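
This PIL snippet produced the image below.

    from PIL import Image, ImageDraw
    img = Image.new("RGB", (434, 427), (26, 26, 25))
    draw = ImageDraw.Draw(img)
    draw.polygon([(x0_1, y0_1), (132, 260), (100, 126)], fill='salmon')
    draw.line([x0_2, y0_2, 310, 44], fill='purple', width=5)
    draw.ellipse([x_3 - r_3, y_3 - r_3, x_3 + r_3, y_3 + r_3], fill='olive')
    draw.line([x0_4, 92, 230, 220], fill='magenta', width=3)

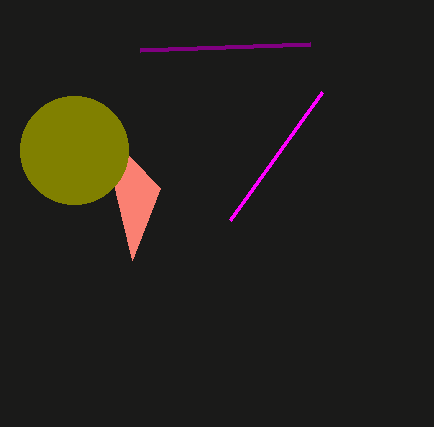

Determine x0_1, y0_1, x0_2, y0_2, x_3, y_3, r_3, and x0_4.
x0_1 = 160; y0_1 = 188; x0_2 = 140; y0_2 = 50; x_3 = 74; y_3 = 150; r_3 = 54; x0_4 = 322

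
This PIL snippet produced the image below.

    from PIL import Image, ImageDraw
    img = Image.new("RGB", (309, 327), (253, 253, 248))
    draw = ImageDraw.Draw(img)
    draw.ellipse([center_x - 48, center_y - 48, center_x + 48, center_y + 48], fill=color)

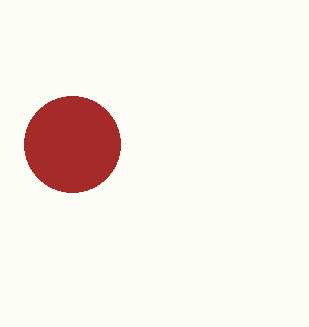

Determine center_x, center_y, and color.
center_x = 72
center_y = 144
color = 'brown'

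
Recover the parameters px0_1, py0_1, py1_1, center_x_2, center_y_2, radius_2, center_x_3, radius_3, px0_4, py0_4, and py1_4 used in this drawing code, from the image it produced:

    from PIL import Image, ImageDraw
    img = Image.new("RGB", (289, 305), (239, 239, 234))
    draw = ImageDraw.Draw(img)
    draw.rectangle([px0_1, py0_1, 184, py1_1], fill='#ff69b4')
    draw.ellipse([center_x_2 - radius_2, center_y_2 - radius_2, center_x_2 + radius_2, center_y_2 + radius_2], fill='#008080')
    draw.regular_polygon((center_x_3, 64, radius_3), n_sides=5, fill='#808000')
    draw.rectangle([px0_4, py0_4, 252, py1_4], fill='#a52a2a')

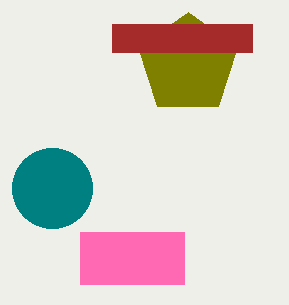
px0_1 = 80; py0_1 = 232; py1_1 = 284; center_x_2 = 52; center_y_2 = 188; radius_2 = 40; center_x_3 = 188; radius_3 = 52; px0_4 = 112; py0_4 = 24; py1_4 = 52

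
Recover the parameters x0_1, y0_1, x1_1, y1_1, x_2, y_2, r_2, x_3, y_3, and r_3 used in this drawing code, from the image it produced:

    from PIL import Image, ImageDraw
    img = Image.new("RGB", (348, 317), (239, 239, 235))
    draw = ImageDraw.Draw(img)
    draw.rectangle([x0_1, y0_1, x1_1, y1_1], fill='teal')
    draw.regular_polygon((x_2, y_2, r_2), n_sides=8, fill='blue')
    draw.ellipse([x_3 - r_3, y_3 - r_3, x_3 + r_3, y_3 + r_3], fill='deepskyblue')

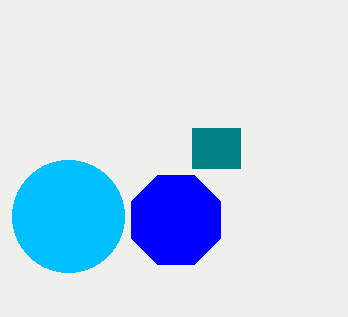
x0_1 = 192
y0_1 = 128
x1_1 = 240
y1_1 = 168
x_2 = 176
y_2 = 220
r_2 = 48
x_3 = 68
y_3 = 216
r_3 = 56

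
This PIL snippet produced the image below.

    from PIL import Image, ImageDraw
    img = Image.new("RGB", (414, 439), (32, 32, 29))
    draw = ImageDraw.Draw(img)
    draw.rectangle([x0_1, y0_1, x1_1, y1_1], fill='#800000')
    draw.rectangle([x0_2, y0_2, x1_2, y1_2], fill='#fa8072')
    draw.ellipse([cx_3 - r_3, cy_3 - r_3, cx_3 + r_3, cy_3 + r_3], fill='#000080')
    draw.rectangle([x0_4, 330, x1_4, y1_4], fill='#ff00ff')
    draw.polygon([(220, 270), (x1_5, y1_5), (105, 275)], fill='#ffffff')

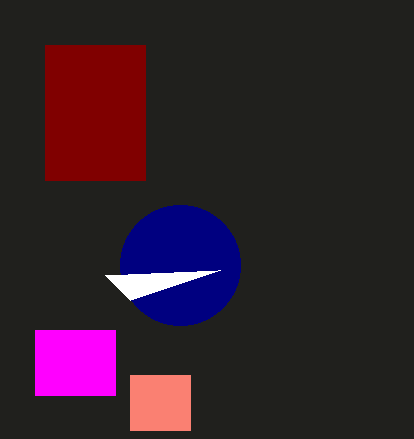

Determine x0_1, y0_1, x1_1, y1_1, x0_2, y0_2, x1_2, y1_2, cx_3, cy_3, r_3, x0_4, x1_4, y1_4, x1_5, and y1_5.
x0_1 = 45; y0_1 = 45; x1_1 = 145; y1_1 = 180; x0_2 = 130; y0_2 = 375; x1_2 = 190; y1_2 = 430; cx_3 = 180; cy_3 = 265; r_3 = 60; x0_4 = 35; x1_4 = 115; y1_4 = 395; x1_5 = 130; y1_5 = 300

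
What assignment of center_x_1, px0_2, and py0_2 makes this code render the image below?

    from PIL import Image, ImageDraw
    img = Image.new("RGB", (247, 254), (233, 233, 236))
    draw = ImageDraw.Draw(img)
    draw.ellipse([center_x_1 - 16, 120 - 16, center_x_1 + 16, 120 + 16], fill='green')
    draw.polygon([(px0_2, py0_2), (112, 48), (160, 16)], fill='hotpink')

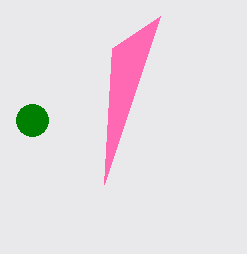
center_x_1 = 32
px0_2 = 104
py0_2 = 184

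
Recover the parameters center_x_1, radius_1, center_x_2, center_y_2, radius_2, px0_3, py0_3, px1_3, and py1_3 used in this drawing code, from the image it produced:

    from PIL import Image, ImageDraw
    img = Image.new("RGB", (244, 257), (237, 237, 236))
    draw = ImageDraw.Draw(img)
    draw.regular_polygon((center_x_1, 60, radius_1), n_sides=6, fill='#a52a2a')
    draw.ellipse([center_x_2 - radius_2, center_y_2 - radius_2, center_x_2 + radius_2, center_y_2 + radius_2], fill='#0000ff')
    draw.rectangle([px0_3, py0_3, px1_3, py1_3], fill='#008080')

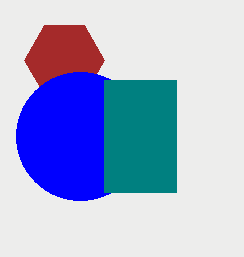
center_x_1 = 64
radius_1 = 40
center_x_2 = 80
center_y_2 = 136
radius_2 = 64
px0_3 = 104
py0_3 = 80
px1_3 = 176
py1_3 = 192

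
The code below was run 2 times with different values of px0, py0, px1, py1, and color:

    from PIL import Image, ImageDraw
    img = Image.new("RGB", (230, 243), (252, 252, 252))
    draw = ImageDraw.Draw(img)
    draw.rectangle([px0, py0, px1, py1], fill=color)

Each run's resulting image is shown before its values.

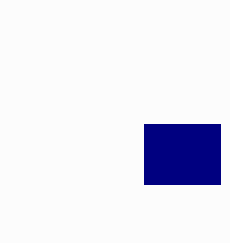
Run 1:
px0 = 144
py0 = 124
px1 = 220
py1 = 184
color = 'navy'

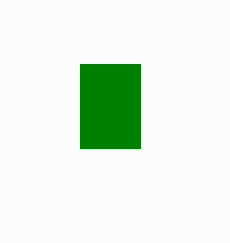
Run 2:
px0 = 80, py0 = 64, px1 = 140, py1 = 148, color = 'green'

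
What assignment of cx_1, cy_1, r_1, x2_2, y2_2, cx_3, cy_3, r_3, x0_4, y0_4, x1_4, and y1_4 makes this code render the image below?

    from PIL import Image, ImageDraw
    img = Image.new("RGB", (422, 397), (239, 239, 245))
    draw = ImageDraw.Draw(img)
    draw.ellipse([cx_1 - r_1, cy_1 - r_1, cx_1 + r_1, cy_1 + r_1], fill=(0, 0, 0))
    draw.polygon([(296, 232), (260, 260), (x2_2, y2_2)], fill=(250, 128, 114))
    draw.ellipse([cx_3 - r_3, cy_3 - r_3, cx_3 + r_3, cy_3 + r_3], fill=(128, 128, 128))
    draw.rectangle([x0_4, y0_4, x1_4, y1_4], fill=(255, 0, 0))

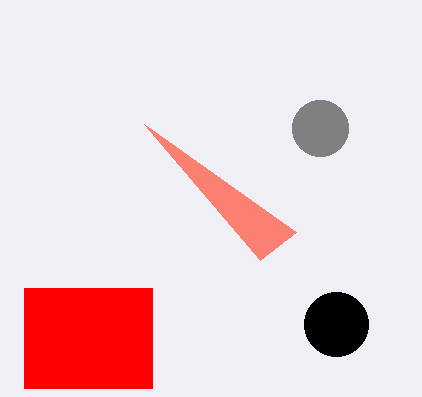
cx_1 = 336
cy_1 = 324
r_1 = 32
x2_2 = 144
y2_2 = 124
cx_3 = 320
cy_3 = 128
r_3 = 28
x0_4 = 24
y0_4 = 288
x1_4 = 152
y1_4 = 388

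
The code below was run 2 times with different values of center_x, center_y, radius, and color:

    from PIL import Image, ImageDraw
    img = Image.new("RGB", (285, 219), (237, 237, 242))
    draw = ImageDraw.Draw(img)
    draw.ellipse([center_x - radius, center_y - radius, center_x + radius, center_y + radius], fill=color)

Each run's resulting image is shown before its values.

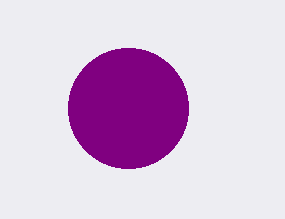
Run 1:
center_x = 128
center_y = 108
radius = 60
color = 'purple'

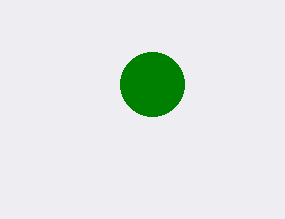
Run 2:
center_x = 152, center_y = 84, radius = 32, color = 'green'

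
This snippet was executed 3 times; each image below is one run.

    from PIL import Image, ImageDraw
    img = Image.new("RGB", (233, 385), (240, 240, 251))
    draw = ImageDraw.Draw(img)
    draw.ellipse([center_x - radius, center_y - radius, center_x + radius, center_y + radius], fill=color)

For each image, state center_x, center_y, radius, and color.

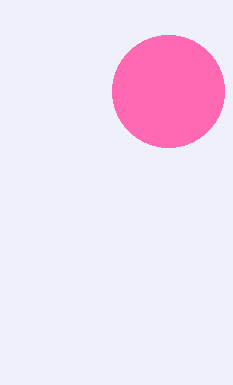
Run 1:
center_x = 168, center_y = 91, radius = 56, color = 'hotpink'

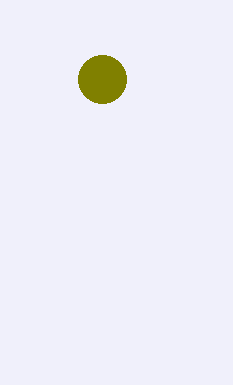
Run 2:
center_x = 102
center_y = 79
radius = 24
color = 'olive'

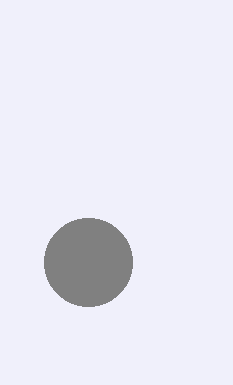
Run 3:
center_x = 88
center_y = 262
radius = 44
color = 'gray'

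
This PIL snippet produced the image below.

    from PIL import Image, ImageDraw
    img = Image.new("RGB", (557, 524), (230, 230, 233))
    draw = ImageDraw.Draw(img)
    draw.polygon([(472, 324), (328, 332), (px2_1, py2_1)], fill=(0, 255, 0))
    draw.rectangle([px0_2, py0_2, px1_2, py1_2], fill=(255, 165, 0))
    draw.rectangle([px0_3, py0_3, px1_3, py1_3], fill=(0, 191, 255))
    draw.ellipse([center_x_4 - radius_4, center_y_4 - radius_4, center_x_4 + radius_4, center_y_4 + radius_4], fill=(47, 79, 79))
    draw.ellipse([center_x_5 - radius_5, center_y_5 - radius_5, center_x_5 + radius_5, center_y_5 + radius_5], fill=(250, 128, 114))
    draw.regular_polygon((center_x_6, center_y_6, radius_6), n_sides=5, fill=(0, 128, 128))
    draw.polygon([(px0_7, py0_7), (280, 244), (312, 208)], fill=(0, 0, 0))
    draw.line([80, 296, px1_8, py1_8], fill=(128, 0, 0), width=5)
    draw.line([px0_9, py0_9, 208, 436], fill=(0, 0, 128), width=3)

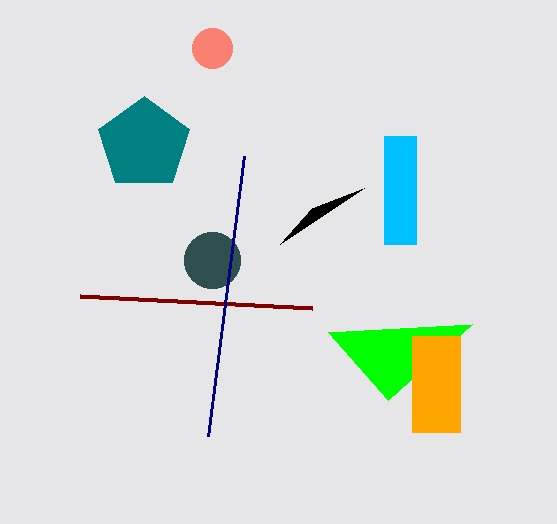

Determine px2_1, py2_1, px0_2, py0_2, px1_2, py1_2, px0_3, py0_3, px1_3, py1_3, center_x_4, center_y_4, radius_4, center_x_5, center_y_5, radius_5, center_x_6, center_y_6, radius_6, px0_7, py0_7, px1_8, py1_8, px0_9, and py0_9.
px2_1 = 388; py2_1 = 400; px0_2 = 412; py0_2 = 336; px1_2 = 460; py1_2 = 432; px0_3 = 384; py0_3 = 136; px1_3 = 416; py1_3 = 244; center_x_4 = 212; center_y_4 = 260; radius_4 = 28; center_x_5 = 212; center_y_5 = 48; radius_5 = 20; center_x_6 = 144; center_y_6 = 144; radius_6 = 48; px0_7 = 364; py0_7 = 188; px1_8 = 312; py1_8 = 308; px0_9 = 244; py0_9 = 156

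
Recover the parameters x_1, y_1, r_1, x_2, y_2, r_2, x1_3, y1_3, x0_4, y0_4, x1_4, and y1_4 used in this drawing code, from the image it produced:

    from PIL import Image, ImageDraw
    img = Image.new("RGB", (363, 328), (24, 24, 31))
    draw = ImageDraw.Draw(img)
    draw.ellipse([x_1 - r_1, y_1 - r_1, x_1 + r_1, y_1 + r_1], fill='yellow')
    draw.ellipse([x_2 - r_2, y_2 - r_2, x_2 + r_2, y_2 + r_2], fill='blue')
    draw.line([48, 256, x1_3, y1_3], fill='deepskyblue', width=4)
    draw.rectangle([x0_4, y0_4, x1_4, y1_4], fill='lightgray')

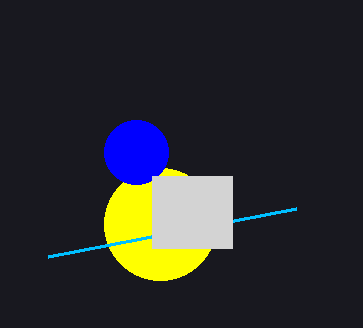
x_1 = 160; y_1 = 224; r_1 = 56; x_2 = 136; y_2 = 152; r_2 = 32; x1_3 = 296; y1_3 = 208; x0_4 = 152; y0_4 = 176; x1_4 = 232; y1_4 = 248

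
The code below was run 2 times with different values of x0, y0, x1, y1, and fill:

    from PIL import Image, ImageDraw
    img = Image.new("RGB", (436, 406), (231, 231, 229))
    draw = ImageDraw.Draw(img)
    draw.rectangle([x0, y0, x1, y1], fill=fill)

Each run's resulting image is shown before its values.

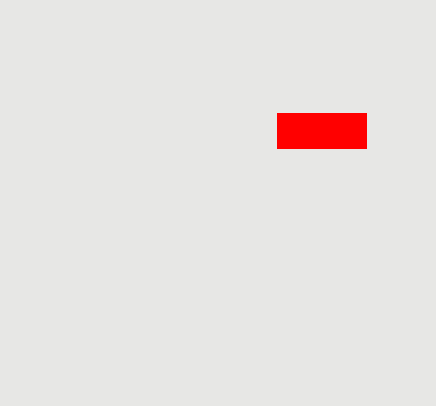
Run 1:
x0 = 277
y0 = 113
x1 = 366
y1 = 148
fill = 'red'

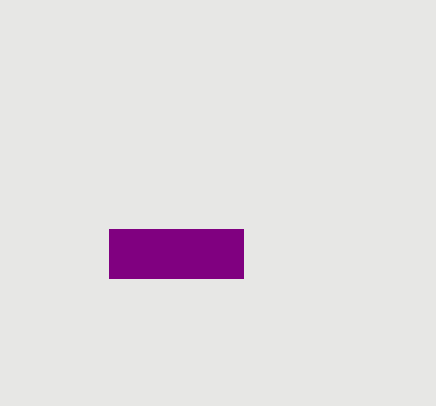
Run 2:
x0 = 109; y0 = 229; x1 = 243; y1 = 278; fill = 'purple'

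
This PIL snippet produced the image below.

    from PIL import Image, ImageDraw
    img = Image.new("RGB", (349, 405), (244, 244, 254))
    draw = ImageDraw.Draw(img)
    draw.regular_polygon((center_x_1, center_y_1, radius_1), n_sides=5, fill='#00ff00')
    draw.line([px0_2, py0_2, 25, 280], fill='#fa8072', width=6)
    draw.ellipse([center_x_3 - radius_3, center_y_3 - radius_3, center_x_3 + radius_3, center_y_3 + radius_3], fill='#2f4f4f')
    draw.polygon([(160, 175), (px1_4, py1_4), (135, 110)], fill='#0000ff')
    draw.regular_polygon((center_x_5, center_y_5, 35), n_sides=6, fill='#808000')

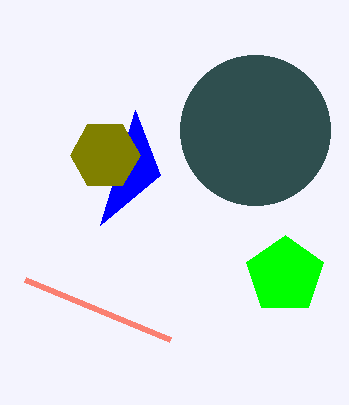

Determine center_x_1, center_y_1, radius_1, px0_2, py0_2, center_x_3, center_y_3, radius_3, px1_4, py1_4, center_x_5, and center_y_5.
center_x_1 = 285; center_y_1 = 275; radius_1 = 40; px0_2 = 170; py0_2 = 340; center_x_3 = 255; center_y_3 = 130; radius_3 = 75; px1_4 = 100; py1_4 = 225; center_x_5 = 105; center_y_5 = 155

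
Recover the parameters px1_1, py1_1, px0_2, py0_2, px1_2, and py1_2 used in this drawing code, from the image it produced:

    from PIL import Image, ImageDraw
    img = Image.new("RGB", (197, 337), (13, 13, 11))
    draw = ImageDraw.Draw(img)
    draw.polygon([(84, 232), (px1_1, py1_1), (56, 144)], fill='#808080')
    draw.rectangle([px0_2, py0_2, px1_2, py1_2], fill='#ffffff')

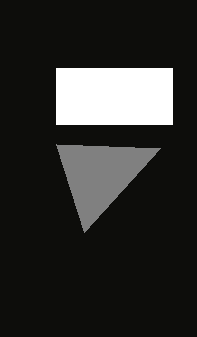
px1_1 = 160; py1_1 = 148; px0_2 = 56; py0_2 = 68; px1_2 = 172; py1_2 = 124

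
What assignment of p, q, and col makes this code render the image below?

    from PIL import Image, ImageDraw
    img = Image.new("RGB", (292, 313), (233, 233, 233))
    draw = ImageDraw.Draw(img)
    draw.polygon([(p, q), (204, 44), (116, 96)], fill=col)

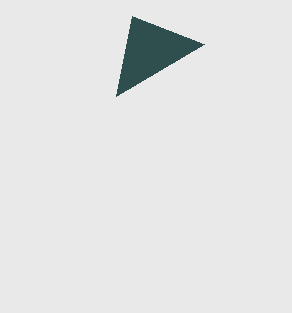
p = 132; q = 16; col = 'darkslategray'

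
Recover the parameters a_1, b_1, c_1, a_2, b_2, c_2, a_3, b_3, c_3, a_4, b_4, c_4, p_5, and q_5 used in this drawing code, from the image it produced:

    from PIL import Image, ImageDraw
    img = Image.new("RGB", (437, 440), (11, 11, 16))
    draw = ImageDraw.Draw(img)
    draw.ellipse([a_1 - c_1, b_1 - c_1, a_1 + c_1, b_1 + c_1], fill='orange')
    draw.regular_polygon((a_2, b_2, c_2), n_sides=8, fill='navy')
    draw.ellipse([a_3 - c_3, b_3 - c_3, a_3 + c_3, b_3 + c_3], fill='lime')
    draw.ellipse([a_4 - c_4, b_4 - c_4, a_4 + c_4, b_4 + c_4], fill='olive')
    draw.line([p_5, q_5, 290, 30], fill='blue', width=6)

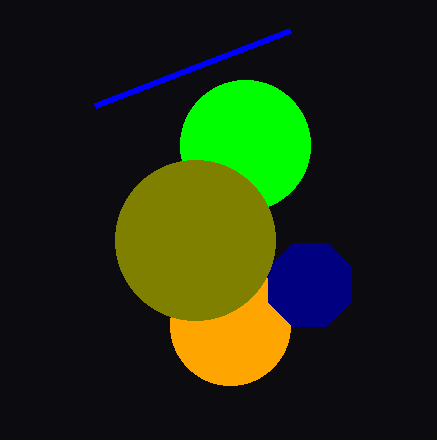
a_1 = 230; b_1 = 325; c_1 = 60; a_2 = 310; b_2 = 285; c_2 = 45; a_3 = 245; b_3 = 145; c_3 = 65; a_4 = 195; b_4 = 240; c_4 = 80; p_5 = 95; q_5 = 105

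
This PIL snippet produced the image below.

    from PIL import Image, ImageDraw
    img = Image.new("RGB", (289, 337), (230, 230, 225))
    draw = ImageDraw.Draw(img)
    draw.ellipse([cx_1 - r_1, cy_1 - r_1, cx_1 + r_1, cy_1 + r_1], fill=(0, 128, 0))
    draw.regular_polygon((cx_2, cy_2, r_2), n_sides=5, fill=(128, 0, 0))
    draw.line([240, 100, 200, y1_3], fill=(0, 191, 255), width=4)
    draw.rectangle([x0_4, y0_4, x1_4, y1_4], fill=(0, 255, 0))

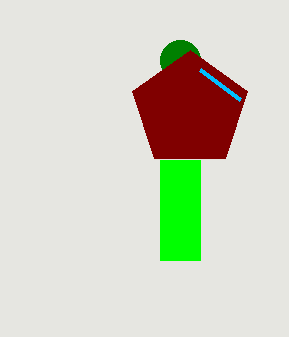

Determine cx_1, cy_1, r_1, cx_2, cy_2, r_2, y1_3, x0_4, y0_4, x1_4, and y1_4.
cx_1 = 180, cy_1 = 60, r_1 = 20, cx_2 = 190, cy_2 = 110, r_2 = 60, y1_3 = 70, x0_4 = 160, y0_4 = 160, x1_4 = 200, y1_4 = 260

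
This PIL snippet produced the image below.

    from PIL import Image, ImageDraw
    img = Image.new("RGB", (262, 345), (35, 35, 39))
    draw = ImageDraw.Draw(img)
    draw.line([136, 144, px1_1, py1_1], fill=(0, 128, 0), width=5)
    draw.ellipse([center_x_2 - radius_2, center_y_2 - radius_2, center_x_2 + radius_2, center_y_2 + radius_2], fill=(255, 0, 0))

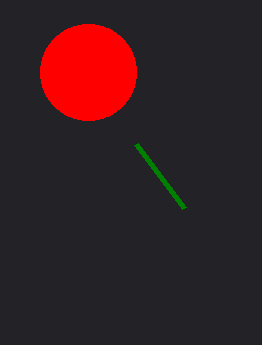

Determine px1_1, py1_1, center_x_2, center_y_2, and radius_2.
px1_1 = 184; py1_1 = 208; center_x_2 = 88; center_y_2 = 72; radius_2 = 48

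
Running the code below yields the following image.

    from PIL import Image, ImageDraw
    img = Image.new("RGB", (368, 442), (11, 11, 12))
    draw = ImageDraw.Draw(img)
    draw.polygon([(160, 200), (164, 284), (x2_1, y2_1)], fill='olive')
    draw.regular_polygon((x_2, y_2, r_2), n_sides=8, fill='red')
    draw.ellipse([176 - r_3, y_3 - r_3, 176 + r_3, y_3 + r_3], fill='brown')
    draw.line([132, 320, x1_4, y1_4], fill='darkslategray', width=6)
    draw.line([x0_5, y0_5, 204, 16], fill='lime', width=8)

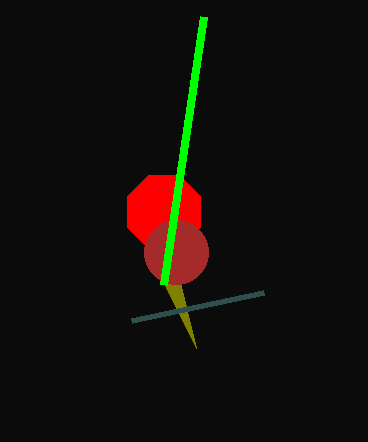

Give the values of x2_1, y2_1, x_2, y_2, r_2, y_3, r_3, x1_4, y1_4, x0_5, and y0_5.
x2_1 = 196; y2_1 = 348; x_2 = 164; y_2 = 212; r_2 = 40; y_3 = 252; r_3 = 32; x1_4 = 264; y1_4 = 292; x0_5 = 164; y0_5 = 284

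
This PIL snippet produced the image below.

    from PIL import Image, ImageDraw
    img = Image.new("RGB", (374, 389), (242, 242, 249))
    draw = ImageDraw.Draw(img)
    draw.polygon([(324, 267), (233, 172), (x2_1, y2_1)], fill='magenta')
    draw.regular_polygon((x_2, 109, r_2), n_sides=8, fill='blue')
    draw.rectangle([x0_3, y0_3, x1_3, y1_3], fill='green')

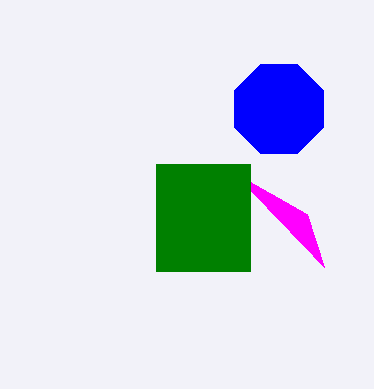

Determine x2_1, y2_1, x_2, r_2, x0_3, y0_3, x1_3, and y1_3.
x2_1 = 307; y2_1 = 214; x_2 = 279; r_2 = 48; x0_3 = 156; y0_3 = 164; x1_3 = 250; y1_3 = 271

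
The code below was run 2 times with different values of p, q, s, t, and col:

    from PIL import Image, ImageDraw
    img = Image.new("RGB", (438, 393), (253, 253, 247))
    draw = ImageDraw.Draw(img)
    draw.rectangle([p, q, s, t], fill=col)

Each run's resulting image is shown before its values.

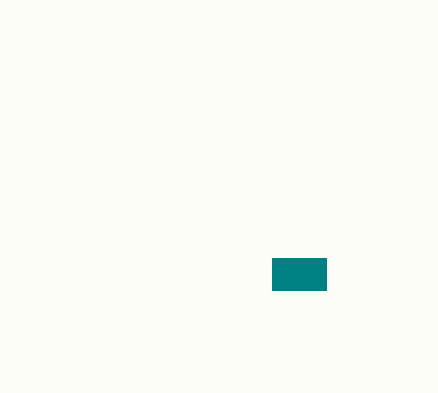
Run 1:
p = 272
q = 258
s = 326
t = 290
col = 'teal'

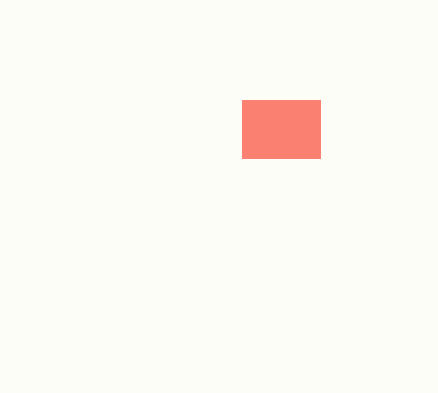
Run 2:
p = 242; q = 100; s = 320; t = 158; col = 'salmon'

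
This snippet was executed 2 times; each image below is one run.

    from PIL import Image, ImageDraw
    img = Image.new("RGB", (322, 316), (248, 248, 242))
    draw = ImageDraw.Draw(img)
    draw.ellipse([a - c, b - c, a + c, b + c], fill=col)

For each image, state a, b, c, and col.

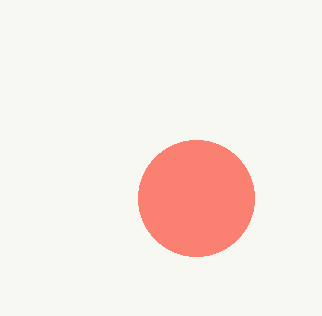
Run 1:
a = 196, b = 198, c = 58, col = 'salmon'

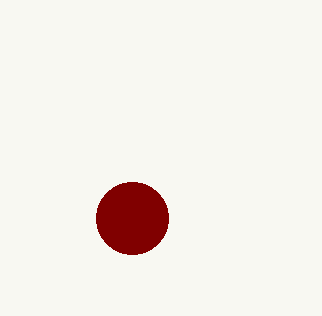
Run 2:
a = 132, b = 218, c = 36, col = 'maroon'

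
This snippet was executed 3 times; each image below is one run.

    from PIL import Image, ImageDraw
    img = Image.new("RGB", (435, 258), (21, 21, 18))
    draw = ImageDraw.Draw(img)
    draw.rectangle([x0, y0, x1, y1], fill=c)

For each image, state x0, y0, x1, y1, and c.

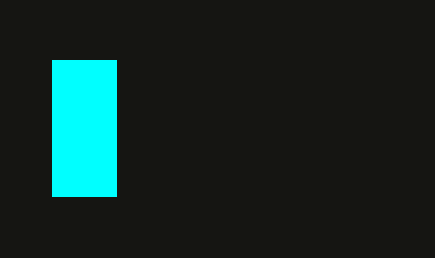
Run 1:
x0 = 52; y0 = 60; x1 = 116; y1 = 196; c = 'cyan'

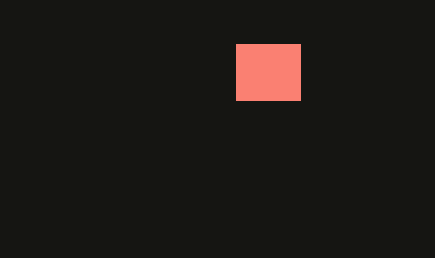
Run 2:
x0 = 236; y0 = 44; x1 = 300; y1 = 100; c = 'salmon'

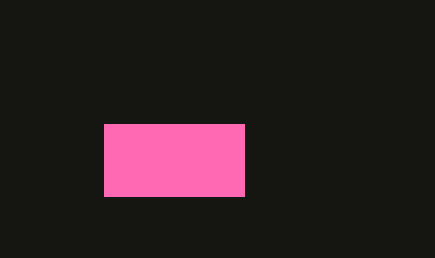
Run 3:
x0 = 104
y0 = 124
x1 = 244
y1 = 196
c = 'hotpink'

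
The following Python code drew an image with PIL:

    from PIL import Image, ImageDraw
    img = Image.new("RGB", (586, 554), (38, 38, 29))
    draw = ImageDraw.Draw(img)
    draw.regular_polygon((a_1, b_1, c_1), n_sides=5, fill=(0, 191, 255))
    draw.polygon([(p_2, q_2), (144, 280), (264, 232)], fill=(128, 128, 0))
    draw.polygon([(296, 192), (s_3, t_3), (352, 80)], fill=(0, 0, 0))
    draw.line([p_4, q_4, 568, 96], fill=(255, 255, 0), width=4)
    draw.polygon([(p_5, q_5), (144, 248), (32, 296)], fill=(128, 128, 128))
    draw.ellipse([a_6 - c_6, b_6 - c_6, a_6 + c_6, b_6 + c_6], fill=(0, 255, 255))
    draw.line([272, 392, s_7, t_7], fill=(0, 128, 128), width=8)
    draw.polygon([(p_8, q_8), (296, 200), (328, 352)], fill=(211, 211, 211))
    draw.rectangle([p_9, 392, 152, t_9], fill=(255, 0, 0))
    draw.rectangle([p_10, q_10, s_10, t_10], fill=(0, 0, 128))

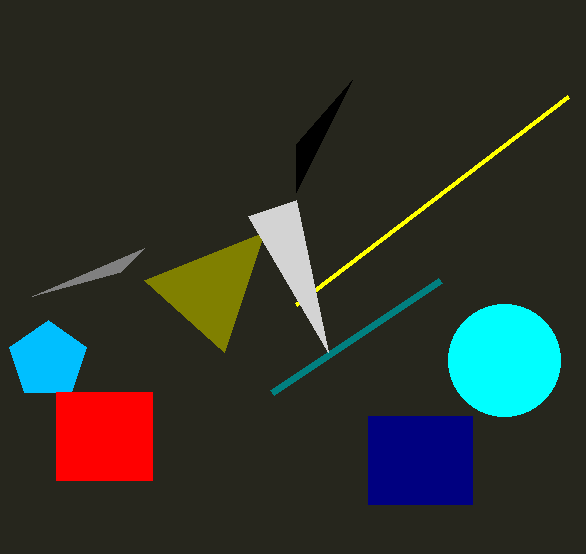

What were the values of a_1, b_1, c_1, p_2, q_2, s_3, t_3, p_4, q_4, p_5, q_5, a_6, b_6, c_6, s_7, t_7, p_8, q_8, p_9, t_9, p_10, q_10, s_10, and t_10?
a_1 = 48
b_1 = 360
c_1 = 40
p_2 = 224
q_2 = 352
s_3 = 296
t_3 = 144
p_4 = 296
q_4 = 304
p_5 = 120
q_5 = 272
a_6 = 504
b_6 = 360
c_6 = 56
s_7 = 440
t_7 = 280
p_8 = 248
q_8 = 216
p_9 = 56
t_9 = 480
p_10 = 368
q_10 = 416
s_10 = 472
t_10 = 504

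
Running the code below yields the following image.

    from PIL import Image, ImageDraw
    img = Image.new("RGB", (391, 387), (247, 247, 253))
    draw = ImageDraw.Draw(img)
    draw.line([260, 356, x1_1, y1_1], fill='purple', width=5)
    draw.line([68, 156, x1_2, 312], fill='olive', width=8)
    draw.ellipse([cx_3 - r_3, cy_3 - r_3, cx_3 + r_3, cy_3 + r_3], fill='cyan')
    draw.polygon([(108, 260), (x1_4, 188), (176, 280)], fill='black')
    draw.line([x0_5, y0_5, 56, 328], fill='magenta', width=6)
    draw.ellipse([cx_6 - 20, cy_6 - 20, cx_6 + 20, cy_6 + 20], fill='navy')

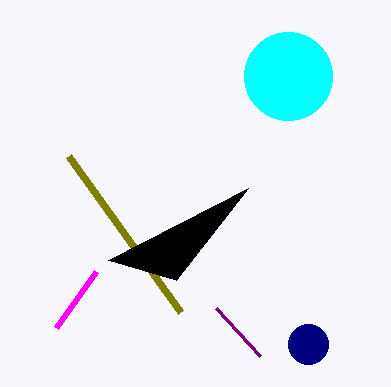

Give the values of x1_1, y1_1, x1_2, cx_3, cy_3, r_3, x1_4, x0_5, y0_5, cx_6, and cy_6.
x1_1 = 216; y1_1 = 308; x1_2 = 180; cx_3 = 288; cy_3 = 76; r_3 = 44; x1_4 = 248; x0_5 = 96; y0_5 = 272; cx_6 = 308; cy_6 = 344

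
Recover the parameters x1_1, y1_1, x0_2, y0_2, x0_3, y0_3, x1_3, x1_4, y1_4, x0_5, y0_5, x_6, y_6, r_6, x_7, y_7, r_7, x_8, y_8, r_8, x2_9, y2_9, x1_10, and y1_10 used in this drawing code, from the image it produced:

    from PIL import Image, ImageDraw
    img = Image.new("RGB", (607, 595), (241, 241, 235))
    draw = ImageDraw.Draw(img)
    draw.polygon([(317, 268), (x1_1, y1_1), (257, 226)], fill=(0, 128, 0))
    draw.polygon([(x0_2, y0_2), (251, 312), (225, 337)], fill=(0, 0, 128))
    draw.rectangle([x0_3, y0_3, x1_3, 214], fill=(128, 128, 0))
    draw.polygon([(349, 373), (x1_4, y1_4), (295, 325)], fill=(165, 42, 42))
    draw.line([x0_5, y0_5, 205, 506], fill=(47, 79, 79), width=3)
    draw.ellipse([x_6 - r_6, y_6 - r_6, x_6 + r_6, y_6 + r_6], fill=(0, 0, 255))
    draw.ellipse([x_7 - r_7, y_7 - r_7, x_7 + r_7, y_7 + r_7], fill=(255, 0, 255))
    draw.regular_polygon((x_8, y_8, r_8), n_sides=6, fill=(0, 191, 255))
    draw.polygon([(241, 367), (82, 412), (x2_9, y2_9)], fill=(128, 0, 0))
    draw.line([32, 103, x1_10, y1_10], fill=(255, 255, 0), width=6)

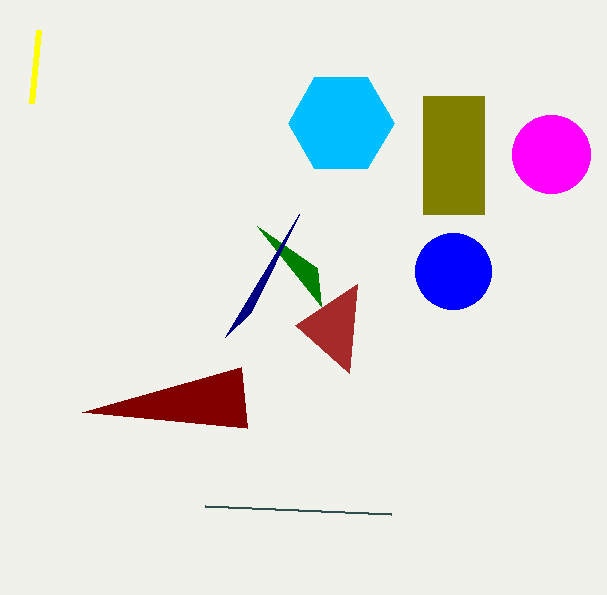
x1_1 = 321
y1_1 = 306
x0_2 = 299
y0_2 = 214
x0_3 = 423
y0_3 = 96
x1_3 = 484
x1_4 = 357
y1_4 = 284
x0_5 = 391
y0_5 = 514
x_6 = 453
y_6 = 271
r_6 = 38
x_7 = 551
y_7 = 154
r_7 = 39
x_8 = 341
y_8 = 123
r_8 = 53
x2_9 = 247
y2_9 = 428
x1_10 = 39
y1_10 = 30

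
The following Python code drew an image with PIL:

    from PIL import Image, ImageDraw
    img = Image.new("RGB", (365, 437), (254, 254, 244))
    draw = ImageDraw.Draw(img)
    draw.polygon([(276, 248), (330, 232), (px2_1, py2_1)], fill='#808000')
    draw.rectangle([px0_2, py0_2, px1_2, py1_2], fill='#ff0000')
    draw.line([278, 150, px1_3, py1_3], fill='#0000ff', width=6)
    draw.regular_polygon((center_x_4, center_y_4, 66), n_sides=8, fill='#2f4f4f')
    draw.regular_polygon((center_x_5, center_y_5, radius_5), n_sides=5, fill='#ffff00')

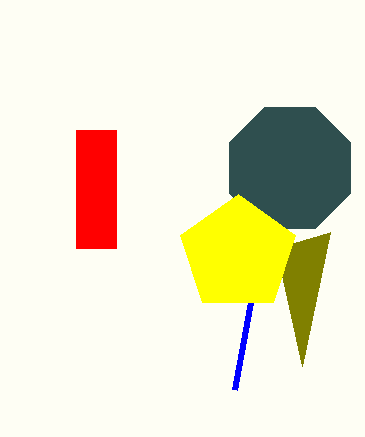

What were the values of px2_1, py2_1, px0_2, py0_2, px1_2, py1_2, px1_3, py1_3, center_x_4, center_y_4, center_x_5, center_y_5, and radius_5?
px2_1 = 302; py2_1 = 366; px0_2 = 76; py0_2 = 130; px1_2 = 116; py1_2 = 248; px1_3 = 234; py1_3 = 390; center_x_4 = 290; center_y_4 = 168; center_x_5 = 238; center_y_5 = 254; radius_5 = 60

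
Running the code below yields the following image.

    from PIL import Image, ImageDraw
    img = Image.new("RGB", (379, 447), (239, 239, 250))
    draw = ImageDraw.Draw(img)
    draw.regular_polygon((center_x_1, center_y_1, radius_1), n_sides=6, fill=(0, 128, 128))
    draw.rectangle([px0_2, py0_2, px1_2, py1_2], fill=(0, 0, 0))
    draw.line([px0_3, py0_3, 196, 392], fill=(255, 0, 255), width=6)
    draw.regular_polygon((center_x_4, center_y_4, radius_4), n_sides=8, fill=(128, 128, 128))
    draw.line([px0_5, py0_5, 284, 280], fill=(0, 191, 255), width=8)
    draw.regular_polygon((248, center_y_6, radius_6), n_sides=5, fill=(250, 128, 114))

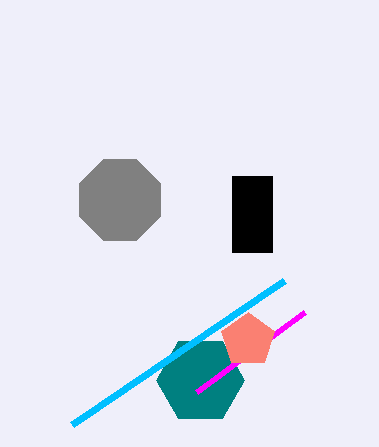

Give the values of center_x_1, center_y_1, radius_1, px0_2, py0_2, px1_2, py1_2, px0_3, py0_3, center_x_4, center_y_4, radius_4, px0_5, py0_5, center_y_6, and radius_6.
center_x_1 = 200; center_y_1 = 380; radius_1 = 44; px0_2 = 232; py0_2 = 176; px1_2 = 272; py1_2 = 252; px0_3 = 304; py0_3 = 312; center_x_4 = 120; center_y_4 = 200; radius_4 = 44; px0_5 = 72; py0_5 = 424; center_y_6 = 340; radius_6 = 28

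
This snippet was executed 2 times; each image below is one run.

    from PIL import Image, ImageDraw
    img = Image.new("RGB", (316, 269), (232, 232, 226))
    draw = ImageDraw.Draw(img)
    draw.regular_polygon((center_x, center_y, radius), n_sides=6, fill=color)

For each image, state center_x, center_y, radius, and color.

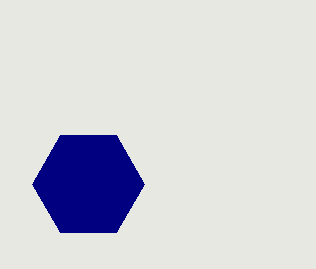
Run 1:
center_x = 88
center_y = 184
radius = 56
color = 'navy'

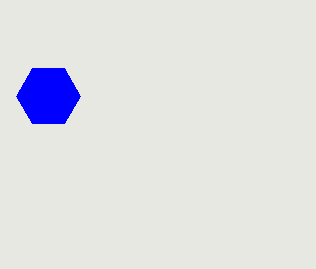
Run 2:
center_x = 48; center_y = 96; radius = 32; color = 'blue'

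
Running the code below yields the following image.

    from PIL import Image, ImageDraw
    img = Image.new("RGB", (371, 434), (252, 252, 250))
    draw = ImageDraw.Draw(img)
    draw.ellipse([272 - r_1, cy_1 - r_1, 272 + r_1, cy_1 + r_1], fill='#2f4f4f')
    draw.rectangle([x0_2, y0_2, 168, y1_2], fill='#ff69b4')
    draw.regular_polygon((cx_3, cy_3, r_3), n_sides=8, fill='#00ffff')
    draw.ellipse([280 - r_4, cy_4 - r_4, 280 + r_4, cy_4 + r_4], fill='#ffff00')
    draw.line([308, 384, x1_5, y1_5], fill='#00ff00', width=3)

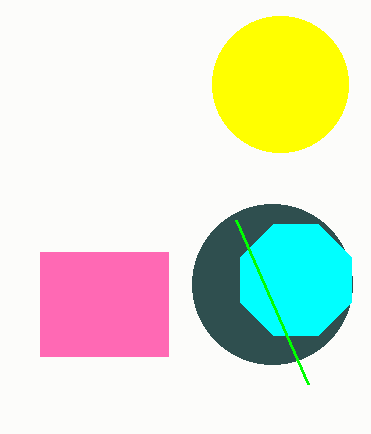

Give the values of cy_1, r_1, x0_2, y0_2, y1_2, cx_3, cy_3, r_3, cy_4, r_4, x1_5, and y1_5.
cy_1 = 284, r_1 = 80, x0_2 = 40, y0_2 = 252, y1_2 = 356, cx_3 = 296, cy_3 = 280, r_3 = 60, cy_4 = 84, r_4 = 68, x1_5 = 236, y1_5 = 220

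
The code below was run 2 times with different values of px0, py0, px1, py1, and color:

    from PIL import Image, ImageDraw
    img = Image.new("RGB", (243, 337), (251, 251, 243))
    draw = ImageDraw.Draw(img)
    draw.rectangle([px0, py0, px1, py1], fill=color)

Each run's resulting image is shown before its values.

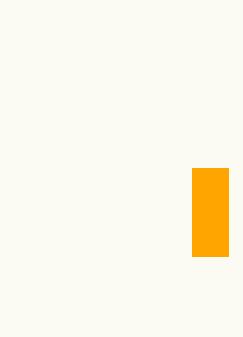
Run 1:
px0 = 192; py0 = 168; px1 = 228; py1 = 256; color = 'orange'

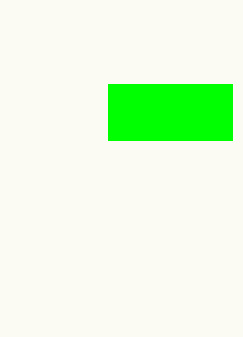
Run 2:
px0 = 108; py0 = 84; px1 = 232; py1 = 140; color = 'lime'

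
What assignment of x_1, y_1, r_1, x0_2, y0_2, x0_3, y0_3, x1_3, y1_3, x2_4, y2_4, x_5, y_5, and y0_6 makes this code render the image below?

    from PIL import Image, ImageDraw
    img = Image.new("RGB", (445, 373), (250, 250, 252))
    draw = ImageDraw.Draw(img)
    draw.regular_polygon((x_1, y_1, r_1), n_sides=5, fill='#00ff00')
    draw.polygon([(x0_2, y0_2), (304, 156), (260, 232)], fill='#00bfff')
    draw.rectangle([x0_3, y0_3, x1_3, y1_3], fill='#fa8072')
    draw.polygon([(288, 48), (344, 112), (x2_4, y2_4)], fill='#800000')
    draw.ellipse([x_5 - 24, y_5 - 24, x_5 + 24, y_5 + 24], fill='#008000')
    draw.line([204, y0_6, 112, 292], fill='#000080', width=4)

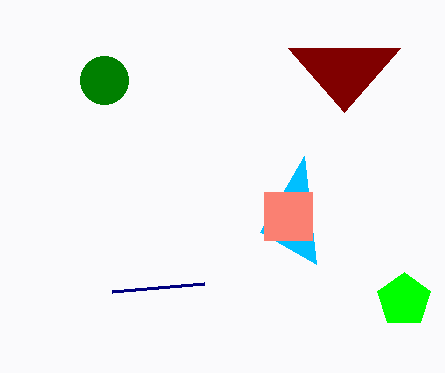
x_1 = 404
y_1 = 300
r_1 = 28
x0_2 = 316
y0_2 = 264
x0_3 = 264
y0_3 = 192
x1_3 = 312
y1_3 = 240
x2_4 = 400
y2_4 = 48
x_5 = 104
y_5 = 80
y0_6 = 284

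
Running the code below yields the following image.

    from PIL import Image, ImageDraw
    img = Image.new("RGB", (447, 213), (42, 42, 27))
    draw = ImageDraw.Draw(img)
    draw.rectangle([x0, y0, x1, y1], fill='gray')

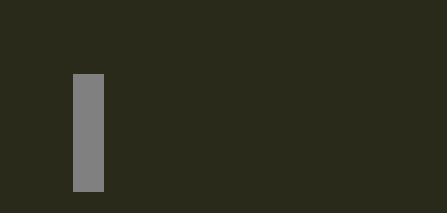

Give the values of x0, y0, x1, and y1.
x0 = 73; y0 = 74; x1 = 103; y1 = 191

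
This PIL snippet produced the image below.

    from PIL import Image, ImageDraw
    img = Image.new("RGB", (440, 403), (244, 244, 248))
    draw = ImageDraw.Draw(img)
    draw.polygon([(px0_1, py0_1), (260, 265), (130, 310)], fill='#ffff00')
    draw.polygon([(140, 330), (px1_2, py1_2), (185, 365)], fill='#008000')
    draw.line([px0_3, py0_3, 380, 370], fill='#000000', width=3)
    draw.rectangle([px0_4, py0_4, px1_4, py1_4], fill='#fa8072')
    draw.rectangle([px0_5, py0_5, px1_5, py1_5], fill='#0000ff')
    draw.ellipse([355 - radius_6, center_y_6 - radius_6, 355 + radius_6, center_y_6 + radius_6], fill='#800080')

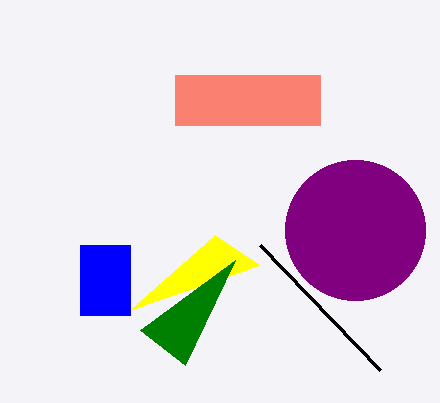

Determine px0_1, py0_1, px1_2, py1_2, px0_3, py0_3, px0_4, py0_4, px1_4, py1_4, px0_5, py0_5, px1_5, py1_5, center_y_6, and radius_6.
px0_1 = 215, py0_1 = 235, px1_2 = 235, py1_2 = 260, px0_3 = 260, py0_3 = 245, px0_4 = 175, py0_4 = 75, px1_4 = 320, py1_4 = 125, px0_5 = 80, py0_5 = 245, px1_5 = 130, py1_5 = 315, center_y_6 = 230, radius_6 = 70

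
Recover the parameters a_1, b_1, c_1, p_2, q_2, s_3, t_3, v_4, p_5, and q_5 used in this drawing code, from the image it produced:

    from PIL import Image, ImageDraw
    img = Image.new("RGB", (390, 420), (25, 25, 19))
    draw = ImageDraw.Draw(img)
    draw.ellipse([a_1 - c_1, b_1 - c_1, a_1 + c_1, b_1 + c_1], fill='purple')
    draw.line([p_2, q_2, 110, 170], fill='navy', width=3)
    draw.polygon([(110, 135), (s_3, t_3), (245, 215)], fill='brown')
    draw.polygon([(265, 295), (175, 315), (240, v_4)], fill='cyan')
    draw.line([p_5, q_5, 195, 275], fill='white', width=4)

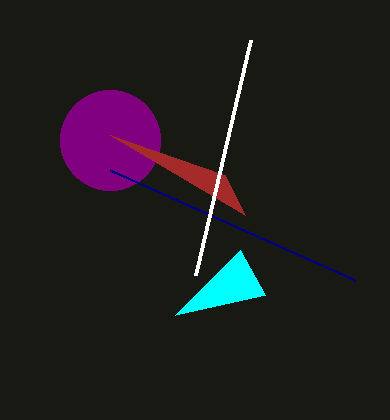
a_1 = 110, b_1 = 140, c_1 = 50, p_2 = 355, q_2 = 280, s_3 = 225, t_3 = 175, v_4 = 250, p_5 = 250, q_5 = 40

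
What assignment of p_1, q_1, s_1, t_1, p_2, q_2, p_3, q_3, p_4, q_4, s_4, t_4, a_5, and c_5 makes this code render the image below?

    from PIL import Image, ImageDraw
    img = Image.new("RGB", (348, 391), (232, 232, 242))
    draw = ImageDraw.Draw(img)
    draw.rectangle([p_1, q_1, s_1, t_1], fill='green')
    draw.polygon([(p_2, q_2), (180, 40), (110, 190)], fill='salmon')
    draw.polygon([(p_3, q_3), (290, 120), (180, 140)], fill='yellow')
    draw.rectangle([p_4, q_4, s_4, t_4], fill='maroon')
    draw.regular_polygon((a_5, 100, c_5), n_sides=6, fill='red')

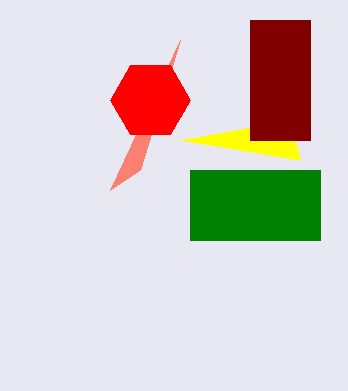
p_1 = 190, q_1 = 170, s_1 = 320, t_1 = 240, p_2 = 140, q_2 = 170, p_3 = 300, q_3 = 160, p_4 = 250, q_4 = 20, s_4 = 310, t_4 = 140, a_5 = 150, c_5 = 40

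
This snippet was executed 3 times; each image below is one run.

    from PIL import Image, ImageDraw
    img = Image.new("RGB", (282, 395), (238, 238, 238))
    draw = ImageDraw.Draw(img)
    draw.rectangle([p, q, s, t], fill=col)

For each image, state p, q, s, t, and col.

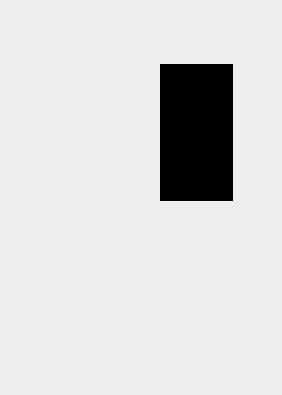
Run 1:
p = 160
q = 64
s = 232
t = 200
col = 'black'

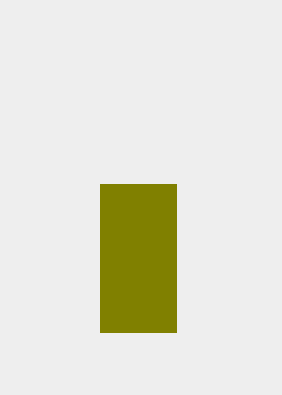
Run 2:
p = 100, q = 184, s = 176, t = 332, col = 'olive'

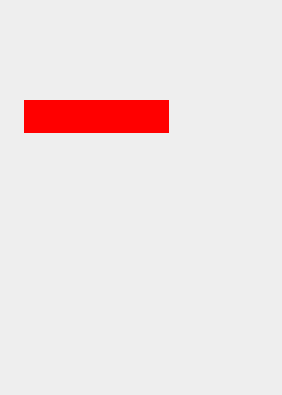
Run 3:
p = 24, q = 100, s = 168, t = 132, col = 'red'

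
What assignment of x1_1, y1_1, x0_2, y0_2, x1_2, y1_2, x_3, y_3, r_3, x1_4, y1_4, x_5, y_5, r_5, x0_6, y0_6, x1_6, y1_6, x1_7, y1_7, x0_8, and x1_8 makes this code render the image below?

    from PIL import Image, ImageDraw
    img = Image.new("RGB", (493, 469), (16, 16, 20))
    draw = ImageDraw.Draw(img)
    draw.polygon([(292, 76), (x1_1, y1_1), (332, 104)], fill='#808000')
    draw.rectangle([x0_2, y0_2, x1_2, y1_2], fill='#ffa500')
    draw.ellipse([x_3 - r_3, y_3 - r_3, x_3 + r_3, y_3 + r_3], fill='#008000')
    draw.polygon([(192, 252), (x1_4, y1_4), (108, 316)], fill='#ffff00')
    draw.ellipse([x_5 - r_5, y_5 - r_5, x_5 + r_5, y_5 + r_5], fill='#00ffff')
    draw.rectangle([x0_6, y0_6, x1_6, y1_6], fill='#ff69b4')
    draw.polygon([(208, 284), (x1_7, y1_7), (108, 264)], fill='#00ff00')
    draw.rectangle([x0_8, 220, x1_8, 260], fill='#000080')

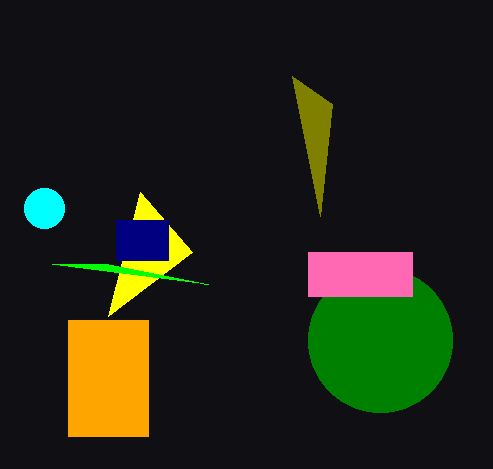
x1_1 = 320; y1_1 = 216; x0_2 = 68; y0_2 = 320; x1_2 = 148; y1_2 = 436; x_3 = 380; y_3 = 340; r_3 = 72; x1_4 = 140; y1_4 = 192; x_5 = 44; y_5 = 208; r_5 = 20; x0_6 = 308; y0_6 = 252; x1_6 = 412; y1_6 = 296; x1_7 = 52; y1_7 = 264; x0_8 = 116; x1_8 = 168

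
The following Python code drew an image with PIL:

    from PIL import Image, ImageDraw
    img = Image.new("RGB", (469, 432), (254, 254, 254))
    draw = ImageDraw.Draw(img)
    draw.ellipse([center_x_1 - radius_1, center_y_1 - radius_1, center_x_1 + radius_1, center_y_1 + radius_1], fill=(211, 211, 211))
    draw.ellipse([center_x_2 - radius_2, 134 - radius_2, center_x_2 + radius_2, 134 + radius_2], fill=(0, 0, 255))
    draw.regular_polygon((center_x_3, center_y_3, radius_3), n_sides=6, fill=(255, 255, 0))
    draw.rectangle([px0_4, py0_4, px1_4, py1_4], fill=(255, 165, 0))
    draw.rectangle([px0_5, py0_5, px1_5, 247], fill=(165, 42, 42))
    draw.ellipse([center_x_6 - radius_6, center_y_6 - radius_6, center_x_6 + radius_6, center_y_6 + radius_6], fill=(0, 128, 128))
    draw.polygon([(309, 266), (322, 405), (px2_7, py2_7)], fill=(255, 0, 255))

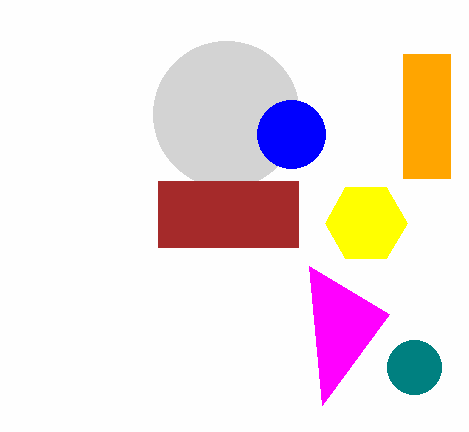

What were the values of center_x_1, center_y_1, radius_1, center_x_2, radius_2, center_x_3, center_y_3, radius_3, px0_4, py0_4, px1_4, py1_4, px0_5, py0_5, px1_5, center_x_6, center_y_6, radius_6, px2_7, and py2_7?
center_x_1 = 226; center_y_1 = 114; radius_1 = 73; center_x_2 = 291; radius_2 = 34; center_x_3 = 366; center_y_3 = 223; radius_3 = 41; px0_4 = 403; py0_4 = 54; px1_4 = 450; py1_4 = 178; px0_5 = 158; py0_5 = 181; px1_5 = 298; center_x_6 = 414; center_y_6 = 367; radius_6 = 27; px2_7 = 389; py2_7 = 314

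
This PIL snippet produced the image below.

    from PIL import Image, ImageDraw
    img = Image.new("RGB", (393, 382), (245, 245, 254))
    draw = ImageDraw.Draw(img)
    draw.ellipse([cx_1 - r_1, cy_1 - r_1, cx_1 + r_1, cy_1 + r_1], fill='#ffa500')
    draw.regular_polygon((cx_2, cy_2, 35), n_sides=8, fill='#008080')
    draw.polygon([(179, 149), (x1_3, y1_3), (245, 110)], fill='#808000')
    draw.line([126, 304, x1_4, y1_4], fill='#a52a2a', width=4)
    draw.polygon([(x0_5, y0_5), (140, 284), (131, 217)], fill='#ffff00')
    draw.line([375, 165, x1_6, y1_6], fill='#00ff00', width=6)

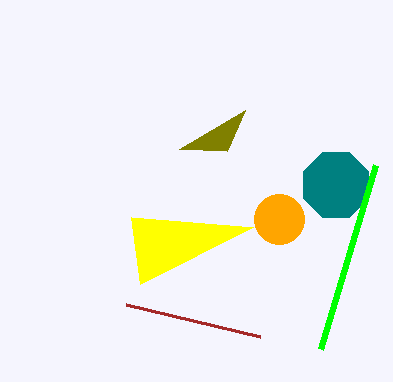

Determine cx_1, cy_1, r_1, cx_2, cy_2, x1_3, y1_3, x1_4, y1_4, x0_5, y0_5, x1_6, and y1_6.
cx_1 = 279; cy_1 = 219; r_1 = 25; cx_2 = 336; cy_2 = 185; x1_3 = 227; y1_3 = 151; x1_4 = 260; y1_4 = 336; x0_5 = 253; y0_5 = 227; x1_6 = 320; y1_6 = 349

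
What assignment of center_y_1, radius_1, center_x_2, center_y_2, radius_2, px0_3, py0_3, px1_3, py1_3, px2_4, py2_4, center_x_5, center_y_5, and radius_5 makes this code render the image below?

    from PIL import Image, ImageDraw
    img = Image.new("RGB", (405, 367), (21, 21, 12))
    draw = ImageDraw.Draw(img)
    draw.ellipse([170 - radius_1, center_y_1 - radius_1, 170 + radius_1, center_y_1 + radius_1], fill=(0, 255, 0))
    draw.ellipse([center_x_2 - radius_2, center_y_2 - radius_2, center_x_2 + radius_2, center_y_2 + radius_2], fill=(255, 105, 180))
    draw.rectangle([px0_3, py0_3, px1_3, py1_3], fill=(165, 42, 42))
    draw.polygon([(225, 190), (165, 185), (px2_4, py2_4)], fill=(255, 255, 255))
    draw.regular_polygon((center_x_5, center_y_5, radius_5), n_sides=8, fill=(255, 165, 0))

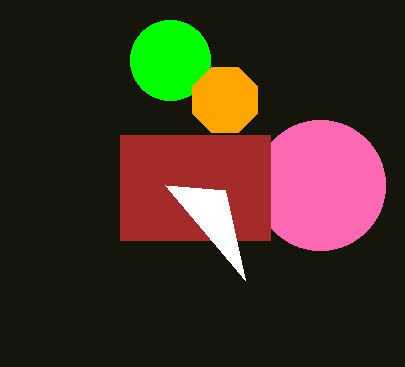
center_y_1 = 60, radius_1 = 40, center_x_2 = 320, center_y_2 = 185, radius_2 = 65, px0_3 = 120, py0_3 = 135, px1_3 = 270, py1_3 = 240, px2_4 = 245, py2_4 = 280, center_x_5 = 225, center_y_5 = 100, radius_5 = 35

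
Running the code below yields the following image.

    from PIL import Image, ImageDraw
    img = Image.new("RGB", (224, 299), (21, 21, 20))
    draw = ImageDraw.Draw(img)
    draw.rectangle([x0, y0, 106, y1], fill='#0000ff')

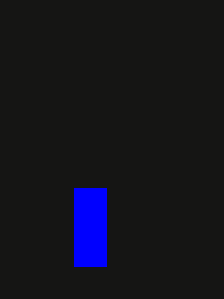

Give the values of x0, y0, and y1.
x0 = 74; y0 = 188; y1 = 266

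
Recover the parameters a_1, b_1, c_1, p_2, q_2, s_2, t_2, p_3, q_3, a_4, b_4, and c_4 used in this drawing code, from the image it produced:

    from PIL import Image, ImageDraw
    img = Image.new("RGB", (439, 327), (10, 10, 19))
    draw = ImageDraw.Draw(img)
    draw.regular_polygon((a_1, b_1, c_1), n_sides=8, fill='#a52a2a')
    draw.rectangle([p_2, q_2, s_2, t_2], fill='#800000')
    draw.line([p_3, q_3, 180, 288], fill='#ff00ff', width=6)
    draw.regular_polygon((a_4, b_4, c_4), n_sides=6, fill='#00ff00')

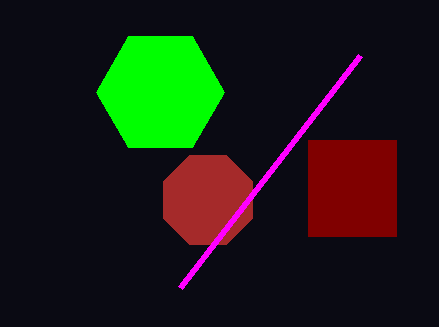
a_1 = 208, b_1 = 200, c_1 = 48, p_2 = 308, q_2 = 140, s_2 = 396, t_2 = 236, p_3 = 360, q_3 = 56, a_4 = 160, b_4 = 92, c_4 = 64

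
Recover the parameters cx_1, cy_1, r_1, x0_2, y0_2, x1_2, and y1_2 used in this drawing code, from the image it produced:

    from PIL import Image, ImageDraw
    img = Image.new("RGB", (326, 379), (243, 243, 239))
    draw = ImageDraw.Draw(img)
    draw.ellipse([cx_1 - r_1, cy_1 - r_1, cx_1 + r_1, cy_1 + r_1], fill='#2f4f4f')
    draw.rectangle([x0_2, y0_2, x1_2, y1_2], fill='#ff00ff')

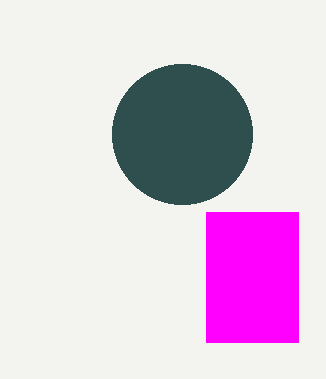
cx_1 = 182
cy_1 = 134
r_1 = 70
x0_2 = 206
y0_2 = 212
x1_2 = 298
y1_2 = 342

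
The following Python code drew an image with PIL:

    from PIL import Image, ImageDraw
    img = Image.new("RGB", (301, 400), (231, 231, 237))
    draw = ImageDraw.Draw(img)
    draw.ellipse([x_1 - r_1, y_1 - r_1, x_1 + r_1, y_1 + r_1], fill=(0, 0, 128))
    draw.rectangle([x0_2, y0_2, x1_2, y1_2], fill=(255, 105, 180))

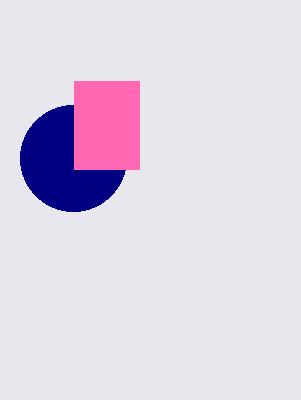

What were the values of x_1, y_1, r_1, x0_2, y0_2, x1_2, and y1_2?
x_1 = 73; y_1 = 158; r_1 = 53; x0_2 = 74; y0_2 = 81; x1_2 = 139; y1_2 = 169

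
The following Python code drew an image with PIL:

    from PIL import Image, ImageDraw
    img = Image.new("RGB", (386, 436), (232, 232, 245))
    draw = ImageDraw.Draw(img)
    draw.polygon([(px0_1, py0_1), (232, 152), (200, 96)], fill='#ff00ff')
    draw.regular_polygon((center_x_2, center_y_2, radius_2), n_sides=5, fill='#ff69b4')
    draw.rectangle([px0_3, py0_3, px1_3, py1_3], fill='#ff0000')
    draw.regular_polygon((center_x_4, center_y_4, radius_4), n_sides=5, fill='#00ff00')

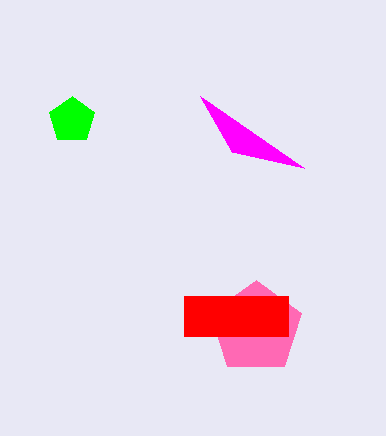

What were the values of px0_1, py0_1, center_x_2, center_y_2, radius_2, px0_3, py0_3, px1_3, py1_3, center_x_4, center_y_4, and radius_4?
px0_1 = 304
py0_1 = 168
center_x_2 = 256
center_y_2 = 328
radius_2 = 48
px0_3 = 184
py0_3 = 296
px1_3 = 288
py1_3 = 336
center_x_4 = 72
center_y_4 = 120
radius_4 = 24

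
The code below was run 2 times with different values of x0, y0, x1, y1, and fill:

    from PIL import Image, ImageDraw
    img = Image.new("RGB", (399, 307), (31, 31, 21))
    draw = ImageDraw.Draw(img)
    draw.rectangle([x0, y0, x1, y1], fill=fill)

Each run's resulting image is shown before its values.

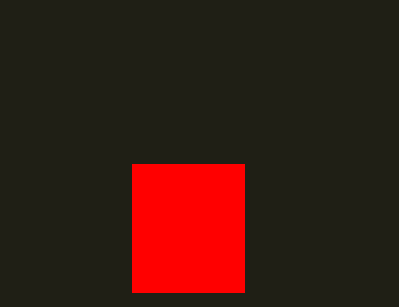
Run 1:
x0 = 132; y0 = 164; x1 = 244; y1 = 292; fill = 'red'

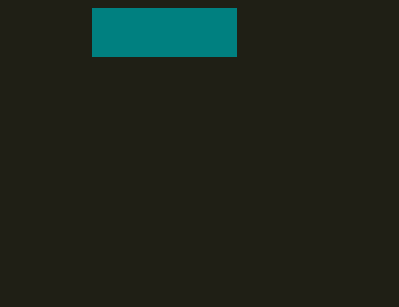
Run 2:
x0 = 92, y0 = 8, x1 = 236, y1 = 56, fill = 'teal'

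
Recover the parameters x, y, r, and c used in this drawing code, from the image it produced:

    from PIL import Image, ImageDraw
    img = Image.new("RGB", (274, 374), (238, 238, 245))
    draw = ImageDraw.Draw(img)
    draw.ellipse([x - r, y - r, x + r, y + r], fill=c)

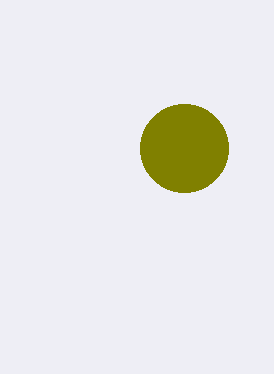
x = 184; y = 148; r = 44; c = 'olive'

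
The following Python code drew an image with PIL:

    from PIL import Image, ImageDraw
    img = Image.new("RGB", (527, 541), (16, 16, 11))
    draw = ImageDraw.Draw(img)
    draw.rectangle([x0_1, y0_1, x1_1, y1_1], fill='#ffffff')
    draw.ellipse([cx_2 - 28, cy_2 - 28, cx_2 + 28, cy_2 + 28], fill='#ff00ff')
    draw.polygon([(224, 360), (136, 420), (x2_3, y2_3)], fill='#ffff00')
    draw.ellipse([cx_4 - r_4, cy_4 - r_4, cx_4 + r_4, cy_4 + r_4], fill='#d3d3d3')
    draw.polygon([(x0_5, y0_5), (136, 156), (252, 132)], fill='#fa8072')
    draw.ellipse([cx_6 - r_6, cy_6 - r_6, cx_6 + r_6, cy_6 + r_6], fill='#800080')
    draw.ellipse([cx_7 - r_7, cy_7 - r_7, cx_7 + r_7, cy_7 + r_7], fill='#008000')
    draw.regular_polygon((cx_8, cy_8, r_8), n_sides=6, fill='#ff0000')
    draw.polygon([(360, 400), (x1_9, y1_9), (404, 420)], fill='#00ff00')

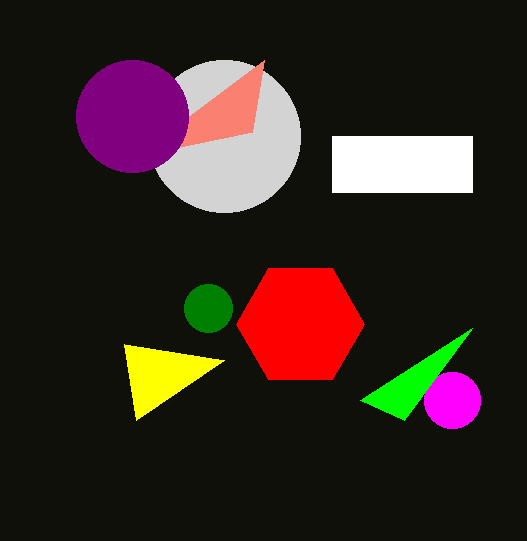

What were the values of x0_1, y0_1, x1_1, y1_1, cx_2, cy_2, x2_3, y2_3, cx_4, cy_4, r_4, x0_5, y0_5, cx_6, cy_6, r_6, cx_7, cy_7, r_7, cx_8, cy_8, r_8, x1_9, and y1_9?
x0_1 = 332, y0_1 = 136, x1_1 = 472, y1_1 = 192, cx_2 = 452, cy_2 = 400, x2_3 = 124, y2_3 = 344, cx_4 = 224, cy_4 = 136, r_4 = 76, x0_5 = 264, y0_5 = 60, cx_6 = 132, cy_6 = 116, r_6 = 56, cx_7 = 208, cy_7 = 308, r_7 = 24, cx_8 = 300, cy_8 = 324, r_8 = 64, x1_9 = 472, y1_9 = 328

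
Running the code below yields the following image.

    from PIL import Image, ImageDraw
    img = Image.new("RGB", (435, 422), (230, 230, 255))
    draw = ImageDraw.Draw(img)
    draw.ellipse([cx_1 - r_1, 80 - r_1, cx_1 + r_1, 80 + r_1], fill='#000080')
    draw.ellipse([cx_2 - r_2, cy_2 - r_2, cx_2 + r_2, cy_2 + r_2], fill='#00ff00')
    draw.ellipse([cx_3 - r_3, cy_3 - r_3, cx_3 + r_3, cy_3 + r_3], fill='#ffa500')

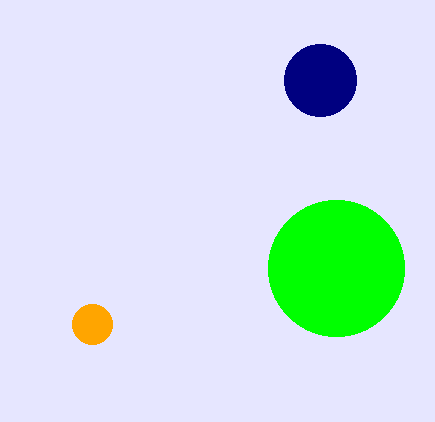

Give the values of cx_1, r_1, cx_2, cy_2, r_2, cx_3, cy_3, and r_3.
cx_1 = 320, r_1 = 36, cx_2 = 336, cy_2 = 268, r_2 = 68, cx_3 = 92, cy_3 = 324, r_3 = 20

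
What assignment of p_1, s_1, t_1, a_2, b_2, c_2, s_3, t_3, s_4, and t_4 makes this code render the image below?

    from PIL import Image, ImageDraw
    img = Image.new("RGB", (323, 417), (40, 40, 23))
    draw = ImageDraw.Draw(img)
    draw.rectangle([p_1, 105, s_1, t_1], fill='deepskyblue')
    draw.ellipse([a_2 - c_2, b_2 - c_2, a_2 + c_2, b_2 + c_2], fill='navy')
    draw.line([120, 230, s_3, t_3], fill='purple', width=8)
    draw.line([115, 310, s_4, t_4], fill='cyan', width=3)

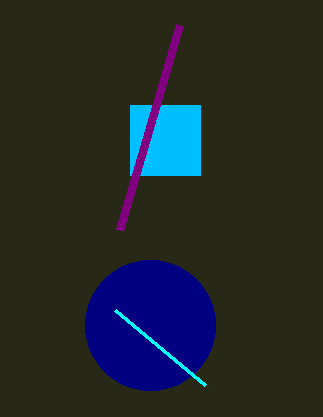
p_1 = 130, s_1 = 200, t_1 = 175, a_2 = 150, b_2 = 325, c_2 = 65, s_3 = 180, t_3 = 25, s_4 = 205, t_4 = 385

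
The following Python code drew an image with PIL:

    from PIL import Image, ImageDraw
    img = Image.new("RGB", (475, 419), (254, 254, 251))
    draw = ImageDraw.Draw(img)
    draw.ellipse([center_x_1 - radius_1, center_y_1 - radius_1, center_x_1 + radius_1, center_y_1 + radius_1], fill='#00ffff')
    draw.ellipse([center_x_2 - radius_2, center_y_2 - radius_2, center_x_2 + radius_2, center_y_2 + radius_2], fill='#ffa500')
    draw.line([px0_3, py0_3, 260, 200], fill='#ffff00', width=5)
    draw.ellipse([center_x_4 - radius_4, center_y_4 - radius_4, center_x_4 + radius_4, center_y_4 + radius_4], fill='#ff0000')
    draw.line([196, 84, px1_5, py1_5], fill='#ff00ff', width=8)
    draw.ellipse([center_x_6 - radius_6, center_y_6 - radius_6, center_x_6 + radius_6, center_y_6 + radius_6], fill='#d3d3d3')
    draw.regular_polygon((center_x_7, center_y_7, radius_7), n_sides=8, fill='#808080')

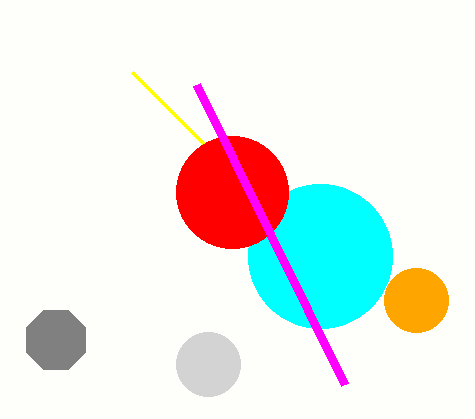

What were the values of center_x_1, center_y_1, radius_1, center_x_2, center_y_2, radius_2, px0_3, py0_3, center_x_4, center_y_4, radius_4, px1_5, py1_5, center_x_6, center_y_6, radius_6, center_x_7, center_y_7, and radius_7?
center_x_1 = 320, center_y_1 = 256, radius_1 = 72, center_x_2 = 416, center_y_2 = 300, radius_2 = 32, px0_3 = 132, py0_3 = 72, center_x_4 = 232, center_y_4 = 192, radius_4 = 56, px1_5 = 344, py1_5 = 384, center_x_6 = 208, center_y_6 = 364, radius_6 = 32, center_x_7 = 56, center_y_7 = 340, radius_7 = 32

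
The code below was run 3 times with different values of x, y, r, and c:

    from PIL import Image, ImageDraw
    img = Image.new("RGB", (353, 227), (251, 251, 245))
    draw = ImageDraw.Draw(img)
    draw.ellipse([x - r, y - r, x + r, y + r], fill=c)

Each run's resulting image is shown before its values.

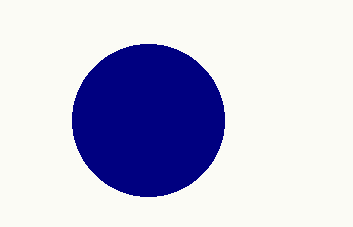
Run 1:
x = 148; y = 120; r = 76; c = 'navy'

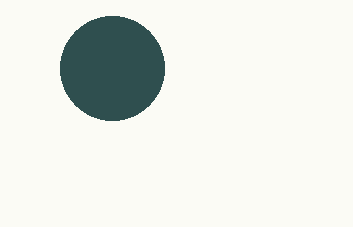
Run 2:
x = 112; y = 68; r = 52; c = 'darkslategray'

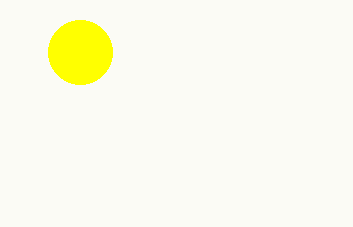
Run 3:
x = 80
y = 52
r = 32
c = 'yellow'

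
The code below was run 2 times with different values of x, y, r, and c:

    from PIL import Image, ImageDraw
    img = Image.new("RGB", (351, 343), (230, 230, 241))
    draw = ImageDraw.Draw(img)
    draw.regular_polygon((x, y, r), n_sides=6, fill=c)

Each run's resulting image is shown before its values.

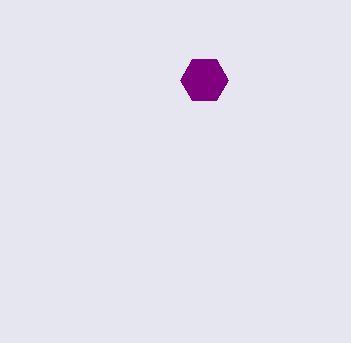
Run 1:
x = 204, y = 80, r = 24, c = 'purple'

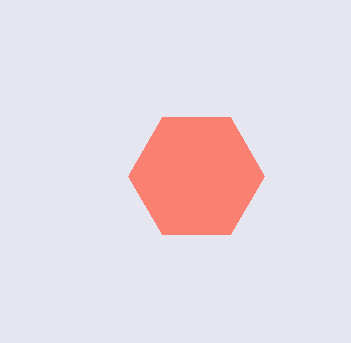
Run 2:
x = 196
y = 176
r = 68
c = 'salmon'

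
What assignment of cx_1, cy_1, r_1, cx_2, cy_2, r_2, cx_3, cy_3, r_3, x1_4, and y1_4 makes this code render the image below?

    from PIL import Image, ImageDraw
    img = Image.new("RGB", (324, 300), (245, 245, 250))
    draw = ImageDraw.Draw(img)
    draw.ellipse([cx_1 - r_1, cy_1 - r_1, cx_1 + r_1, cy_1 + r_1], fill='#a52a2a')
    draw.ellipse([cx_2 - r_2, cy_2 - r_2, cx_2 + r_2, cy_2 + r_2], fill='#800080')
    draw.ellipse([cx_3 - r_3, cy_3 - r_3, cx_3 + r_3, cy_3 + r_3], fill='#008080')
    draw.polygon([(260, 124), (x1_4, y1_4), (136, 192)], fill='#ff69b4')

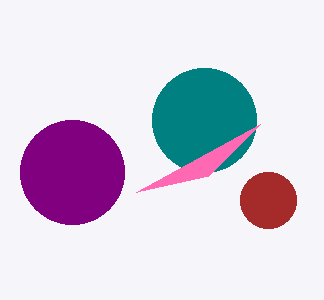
cx_1 = 268, cy_1 = 200, r_1 = 28, cx_2 = 72, cy_2 = 172, r_2 = 52, cx_3 = 204, cy_3 = 120, r_3 = 52, x1_4 = 208, y1_4 = 176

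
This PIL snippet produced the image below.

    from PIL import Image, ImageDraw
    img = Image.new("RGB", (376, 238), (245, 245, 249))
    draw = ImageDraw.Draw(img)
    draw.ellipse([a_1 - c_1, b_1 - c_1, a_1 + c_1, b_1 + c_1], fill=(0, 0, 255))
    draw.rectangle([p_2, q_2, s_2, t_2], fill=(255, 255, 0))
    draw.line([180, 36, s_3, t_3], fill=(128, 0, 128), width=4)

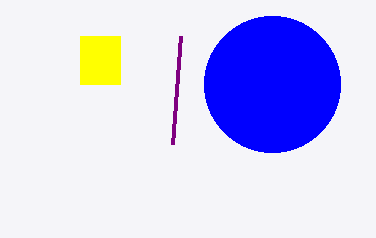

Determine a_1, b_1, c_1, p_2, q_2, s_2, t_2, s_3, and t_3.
a_1 = 272; b_1 = 84; c_1 = 68; p_2 = 80; q_2 = 36; s_2 = 120; t_2 = 84; s_3 = 172; t_3 = 144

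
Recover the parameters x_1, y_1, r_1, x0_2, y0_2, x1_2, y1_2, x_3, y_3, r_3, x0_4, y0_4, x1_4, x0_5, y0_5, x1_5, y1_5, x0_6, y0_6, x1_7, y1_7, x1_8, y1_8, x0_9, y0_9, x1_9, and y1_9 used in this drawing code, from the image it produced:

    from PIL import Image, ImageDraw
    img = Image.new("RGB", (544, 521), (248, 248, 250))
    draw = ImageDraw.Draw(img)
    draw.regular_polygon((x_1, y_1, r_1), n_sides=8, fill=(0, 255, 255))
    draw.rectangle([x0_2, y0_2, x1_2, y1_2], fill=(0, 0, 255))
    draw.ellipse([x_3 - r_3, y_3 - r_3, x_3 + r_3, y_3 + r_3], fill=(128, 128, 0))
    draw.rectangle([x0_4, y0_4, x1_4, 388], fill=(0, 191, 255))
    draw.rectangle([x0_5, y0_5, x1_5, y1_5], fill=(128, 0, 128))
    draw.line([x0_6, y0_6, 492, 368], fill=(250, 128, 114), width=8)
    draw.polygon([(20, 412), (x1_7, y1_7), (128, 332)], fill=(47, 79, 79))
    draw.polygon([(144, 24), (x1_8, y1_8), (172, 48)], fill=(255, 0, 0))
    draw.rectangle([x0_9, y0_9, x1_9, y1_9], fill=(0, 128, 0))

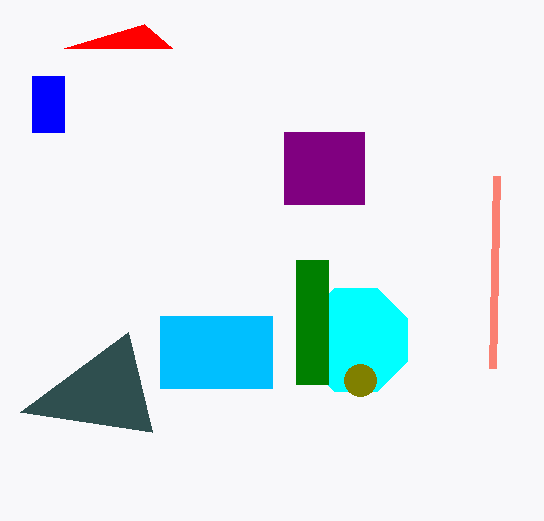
x_1 = 356; y_1 = 340; r_1 = 56; x0_2 = 32; y0_2 = 76; x1_2 = 64; y1_2 = 132; x_3 = 360; y_3 = 380; r_3 = 16; x0_4 = 160; y0_4 = 316; x1_4 = 272; x0_5 = 284; y0_5 = 132; x1_5 = 364; y1_5 = 204; x0_6 = 496; y0_6 = 176; x1_7 = 152; y1_7 = 432; x1_8 = 64; y1_8 = 48; x0_9 = 296; y0_9 = 260; x1_9 = 328; y1_9 = 384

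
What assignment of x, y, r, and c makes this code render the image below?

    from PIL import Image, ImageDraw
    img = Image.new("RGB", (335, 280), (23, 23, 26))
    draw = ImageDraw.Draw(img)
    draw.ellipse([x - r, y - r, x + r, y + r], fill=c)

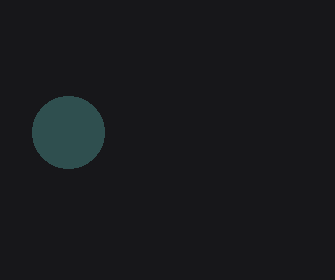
x = 68, y = 132, r = 36, c = 'darkslategray'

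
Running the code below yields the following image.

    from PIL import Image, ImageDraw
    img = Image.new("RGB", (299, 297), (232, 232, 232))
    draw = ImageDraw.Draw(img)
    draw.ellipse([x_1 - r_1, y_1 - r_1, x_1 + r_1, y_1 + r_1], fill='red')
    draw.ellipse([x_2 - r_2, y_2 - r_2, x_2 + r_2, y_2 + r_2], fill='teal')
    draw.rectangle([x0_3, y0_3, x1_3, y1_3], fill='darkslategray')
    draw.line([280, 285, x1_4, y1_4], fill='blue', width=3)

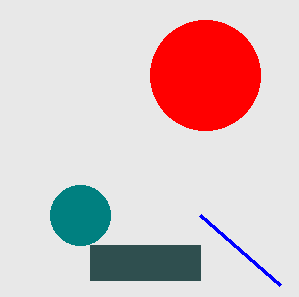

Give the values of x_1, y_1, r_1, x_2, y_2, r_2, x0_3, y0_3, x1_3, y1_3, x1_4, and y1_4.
x_1 = 205; y_1 = 75; r_1 = 55; x_2 = 80; y_2 = 215; r_2 = 30; x0_3 = 90; y0_3 = 245; x1_3 = 200; y1_3 = 280; x1_4 = 200; y1_4 = 215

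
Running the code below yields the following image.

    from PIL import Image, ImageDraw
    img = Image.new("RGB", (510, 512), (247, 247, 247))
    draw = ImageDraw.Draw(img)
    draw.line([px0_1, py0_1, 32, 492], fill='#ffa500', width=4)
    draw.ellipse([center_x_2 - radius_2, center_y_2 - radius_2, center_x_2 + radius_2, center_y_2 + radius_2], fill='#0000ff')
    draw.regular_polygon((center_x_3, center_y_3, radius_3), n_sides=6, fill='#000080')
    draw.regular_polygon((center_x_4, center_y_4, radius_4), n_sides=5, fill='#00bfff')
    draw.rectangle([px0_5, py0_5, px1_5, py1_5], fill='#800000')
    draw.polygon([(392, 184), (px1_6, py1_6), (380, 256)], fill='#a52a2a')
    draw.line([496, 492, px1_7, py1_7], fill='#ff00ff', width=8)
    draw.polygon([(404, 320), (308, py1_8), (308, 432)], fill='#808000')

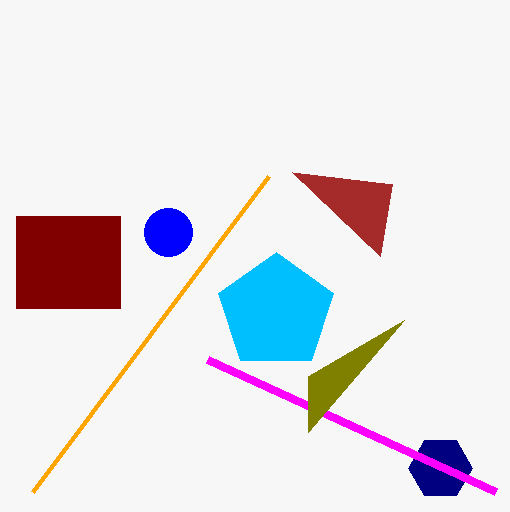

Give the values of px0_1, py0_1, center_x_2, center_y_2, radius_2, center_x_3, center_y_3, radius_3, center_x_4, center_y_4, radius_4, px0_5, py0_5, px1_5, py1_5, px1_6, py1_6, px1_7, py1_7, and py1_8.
px0_1 = 268, py0_1 = 176, center_x_2 = 168, center_y_2 = 232, radius_2 = 24, center_x_3 = 440, center_y_3 = 468, radius_3 = 32, center_x_4 = 276, center_y_4 = 312, radius_4 = 60, px0_5 = 16, py0_5 = 216, px1_5 = 120, py1_5 = 308, px1_6 = 292, py1_6 = 172, px1_7 = 208, py1_7 = 360, py1_8 = 376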